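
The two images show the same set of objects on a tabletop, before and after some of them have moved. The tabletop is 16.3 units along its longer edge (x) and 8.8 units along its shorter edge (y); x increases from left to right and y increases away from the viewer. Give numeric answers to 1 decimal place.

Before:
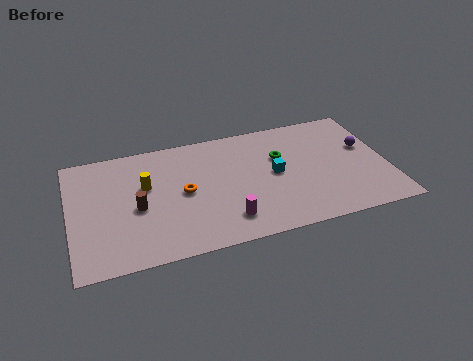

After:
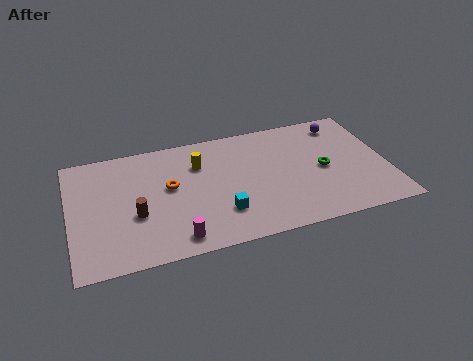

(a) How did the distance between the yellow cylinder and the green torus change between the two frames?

-0.4

Before: roughly 7.0 units apart; after: 6.6. That's 0.4 units closer together.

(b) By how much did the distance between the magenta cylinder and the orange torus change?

+0.5

Before: roughly 3.3 units apart; after: 3.8. That's 0.5 units further apart.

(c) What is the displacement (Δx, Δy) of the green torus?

(2.1, -1.5)

From the two frames, the green torus sits at roughly (10.9, 5.7) before and (13.0, 4.2) after.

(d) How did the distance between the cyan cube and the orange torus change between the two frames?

-1.1

Before: roughly 4.7 units apart; after: 3.6. That's 1.1 units closer together.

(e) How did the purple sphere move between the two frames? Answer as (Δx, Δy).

(-1.0, 2.1)

The purple sphere was at about (15.3, 5.3) and moved to about (14.3, 7.4).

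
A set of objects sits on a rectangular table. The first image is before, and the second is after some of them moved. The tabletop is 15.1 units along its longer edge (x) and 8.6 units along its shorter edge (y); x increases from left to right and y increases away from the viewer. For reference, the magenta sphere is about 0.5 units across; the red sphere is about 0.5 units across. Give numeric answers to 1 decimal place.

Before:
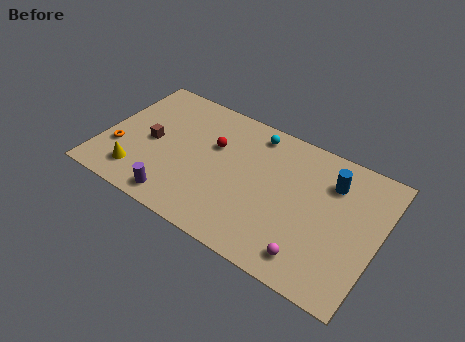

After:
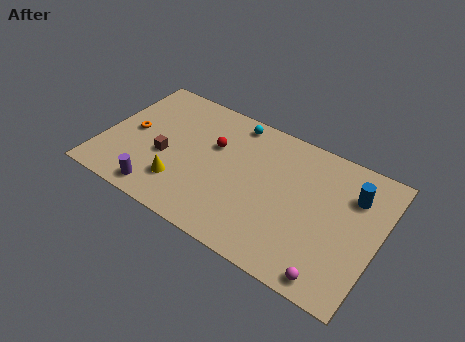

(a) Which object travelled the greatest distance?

the yellow cone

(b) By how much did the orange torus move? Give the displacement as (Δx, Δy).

(0.5, 1.5)

The orange torus started near (1.0, 2.8) and ended near (1.5, 4.3).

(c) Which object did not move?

the red sphere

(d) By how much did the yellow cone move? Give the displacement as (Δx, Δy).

(2.3, 0.5)

From the two frames, the yellow cone sits at roughly (2.3, 1.7) before and (4.6, 2.2) after.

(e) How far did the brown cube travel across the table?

1.1

The brown cube moved from about (2.6, 4.1) to (3.5, 3.5), a distance of √(0.9² + 0.6²) ≈ 1.1.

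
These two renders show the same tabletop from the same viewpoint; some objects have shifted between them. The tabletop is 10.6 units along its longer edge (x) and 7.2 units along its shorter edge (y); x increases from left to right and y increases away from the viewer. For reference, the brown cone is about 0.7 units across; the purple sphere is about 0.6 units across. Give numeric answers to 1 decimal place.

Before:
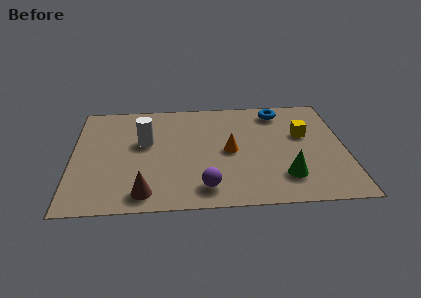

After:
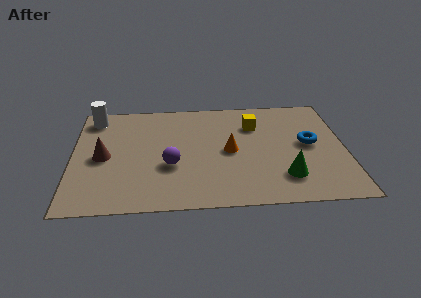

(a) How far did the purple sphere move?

2.0

The purple sphere was near (5.1, 1.2) before and (3.8, 2.7) after, so it travelled √(1.3² + 1.5²) ≈ 2.0 units.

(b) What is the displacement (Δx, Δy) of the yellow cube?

(-1.9, 0.8)

From the two frames, the yellow cube sits at roughly (9.0, 4.4) before and (7.1, 5.2) after.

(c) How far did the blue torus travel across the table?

2.5

From (8.1, 6.1) to (9.2, 3.8), the blue torus covered √(1.1² + 2.3²) ≈ 2.5 units.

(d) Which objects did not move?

the orange cone and the green cone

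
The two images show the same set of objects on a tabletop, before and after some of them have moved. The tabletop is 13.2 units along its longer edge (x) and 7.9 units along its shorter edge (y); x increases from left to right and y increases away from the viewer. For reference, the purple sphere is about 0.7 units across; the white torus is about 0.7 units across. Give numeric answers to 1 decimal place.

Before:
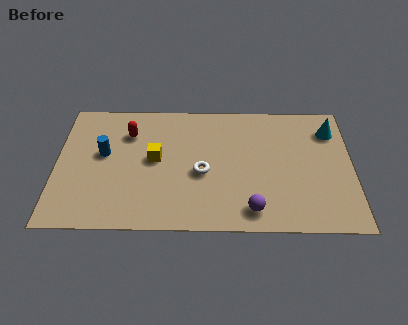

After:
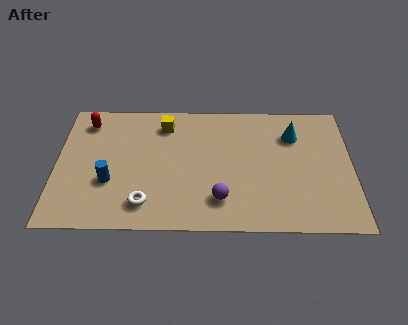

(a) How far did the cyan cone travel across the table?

1.7

The cyan cone was near (12.3, 6.1) before and (10.6, 5.8) after, so it travelled √(1.7² + 0.3²) ≈ 1.7 units.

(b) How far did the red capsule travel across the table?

2.0

From (3.2, 5.8) to (1.3, 6.5), the red capsule covered √(1.9² + 0.7²) ≈ 2.0 units.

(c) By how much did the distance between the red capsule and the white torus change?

+1.6

The distance was about 4.1 in the first image and 5.7 in the second, so they moved 1.6 units further apart.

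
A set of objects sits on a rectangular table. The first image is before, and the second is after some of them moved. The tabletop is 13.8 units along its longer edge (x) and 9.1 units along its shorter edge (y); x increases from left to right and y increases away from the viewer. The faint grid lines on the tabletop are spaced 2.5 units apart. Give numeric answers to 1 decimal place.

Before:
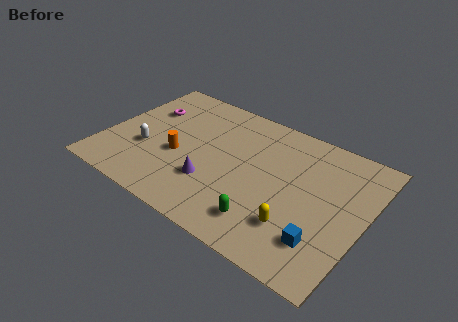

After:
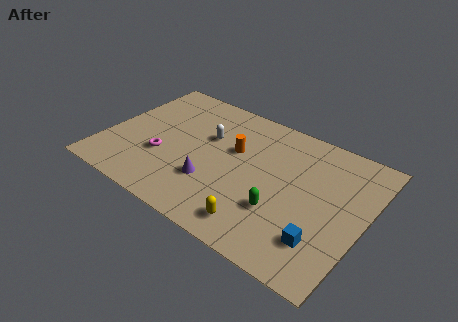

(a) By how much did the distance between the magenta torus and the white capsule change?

+0.3

Before: roughly 3.0 units apart; after: 3.3. That's 0.3 units further apart.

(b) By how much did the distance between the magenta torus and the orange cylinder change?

+0.8

They were about 3.4 units apart before and 4.2 after — 0.8 units further apart.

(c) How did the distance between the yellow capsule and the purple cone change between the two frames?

-1.5

The distance was about 4.6 in the first image and 3.1 in the second, so they moved 1.5 units closer together.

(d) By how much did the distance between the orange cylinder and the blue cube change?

-1.8

Before: roughly 8.1 units apart; after: 6.3. That's 1.8 units closer together.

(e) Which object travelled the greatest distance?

the white capsule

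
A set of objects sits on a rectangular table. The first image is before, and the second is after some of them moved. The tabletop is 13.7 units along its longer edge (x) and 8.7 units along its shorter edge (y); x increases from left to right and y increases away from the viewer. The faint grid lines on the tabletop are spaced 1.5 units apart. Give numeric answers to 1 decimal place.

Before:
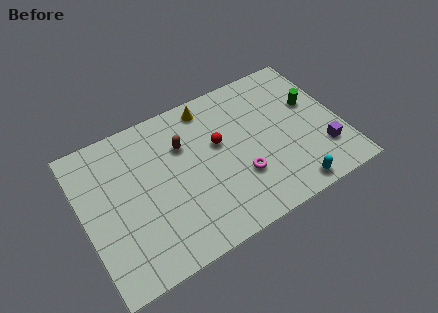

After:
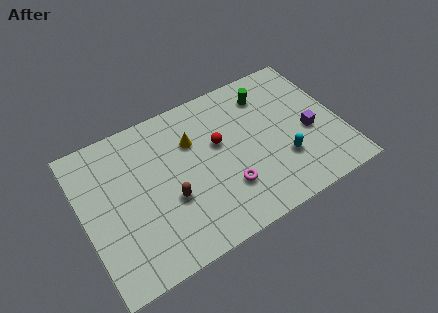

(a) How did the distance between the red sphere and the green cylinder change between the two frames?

-1.7

The distance was about 5.1 in the first image and 3.4 in the second, so they moved 1.7 units closer together.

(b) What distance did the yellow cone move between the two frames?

1.9

The yellow cone was near (7.1, 7.6) before and (6.0, 6.0) after, so it travelled √(1.1² + 1.6²) ≈ 1.9 units.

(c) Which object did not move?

the red sphere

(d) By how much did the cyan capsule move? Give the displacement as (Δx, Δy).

(-0.1, 1.8)

From the two frames, the cyan capsule sits at roughly (10.5, 0.9) before and (10.4, 2.7) after.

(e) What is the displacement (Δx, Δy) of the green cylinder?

(-2.2, 1.6)

The green cylinder was at about (12.4, 5.3) and moved to about (10.2, 6.9).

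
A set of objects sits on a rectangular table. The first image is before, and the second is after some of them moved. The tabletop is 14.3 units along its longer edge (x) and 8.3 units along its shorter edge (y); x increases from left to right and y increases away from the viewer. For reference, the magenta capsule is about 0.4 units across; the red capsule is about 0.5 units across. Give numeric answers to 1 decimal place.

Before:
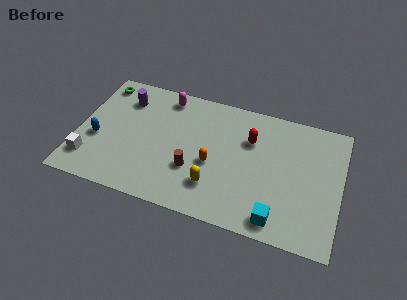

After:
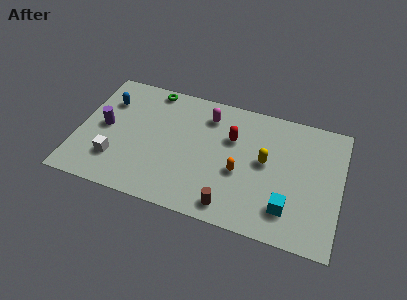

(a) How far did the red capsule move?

1.0

From (9.3, 5.7) to (8.3, 5.5), the red capsule covered √(1.0² + 0.2²) ≈ 1.0 units.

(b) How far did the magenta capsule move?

2.5

The magenta capsule was near (4.5, 7.2) before and (6.9, 6.6) after, so it travelled √(2.4² + 0.6²) ≈ 2.5 units.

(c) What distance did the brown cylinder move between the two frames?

2.8

The brown cylinder moved from about (6.4, 2.8) to (8.6, 1.1), a distance of √(2.2² + 1.7²) ≈ 2.8.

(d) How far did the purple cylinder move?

2.4

The purple cylinder was near (2.3, 6.4) before and (1.4, 4.2) after, so it travelled √(0.9² + 2.2²) ≈ 2.4 units.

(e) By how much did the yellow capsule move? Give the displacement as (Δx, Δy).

(2.6, 2.4)

From the two frames, the yellow capsule sits at roughly (7.6, 2.1) before and (10.2, 4.5) after.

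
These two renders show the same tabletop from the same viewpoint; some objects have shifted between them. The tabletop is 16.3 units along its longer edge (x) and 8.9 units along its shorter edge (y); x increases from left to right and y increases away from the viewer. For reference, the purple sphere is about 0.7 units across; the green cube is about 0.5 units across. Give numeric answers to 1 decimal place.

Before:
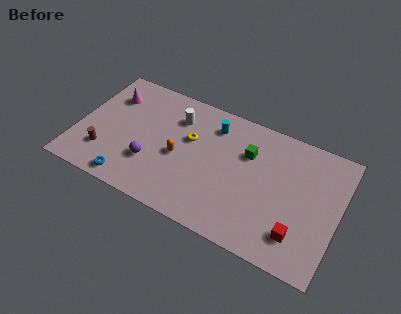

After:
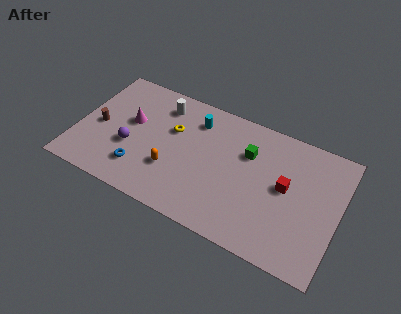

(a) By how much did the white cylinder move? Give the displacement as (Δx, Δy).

(-1.0, 0.5)

From the two frames, the white cylinder sits at roughly (5.9, 6.7) before and (4.9, 7.2) after.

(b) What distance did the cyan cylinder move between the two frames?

1.1

From (8.2, 7.1) to (7.1, 7.0), the cyan cylinder covered √(1.1² + 0.1²) ≈ 1.1 units.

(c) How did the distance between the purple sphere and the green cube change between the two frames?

+1.0

They were about 6.6 units apart before and 7.6 after — 1.0 units further apart.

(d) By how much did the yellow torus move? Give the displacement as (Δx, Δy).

(-1.1, 0.2)

From the two frames, the yellow torus sits at roughly (6.9, 5.5) before and (5.8, 5.7) after.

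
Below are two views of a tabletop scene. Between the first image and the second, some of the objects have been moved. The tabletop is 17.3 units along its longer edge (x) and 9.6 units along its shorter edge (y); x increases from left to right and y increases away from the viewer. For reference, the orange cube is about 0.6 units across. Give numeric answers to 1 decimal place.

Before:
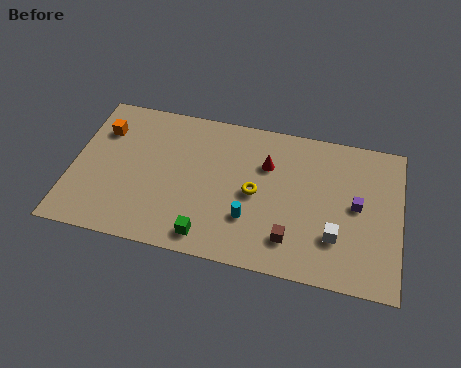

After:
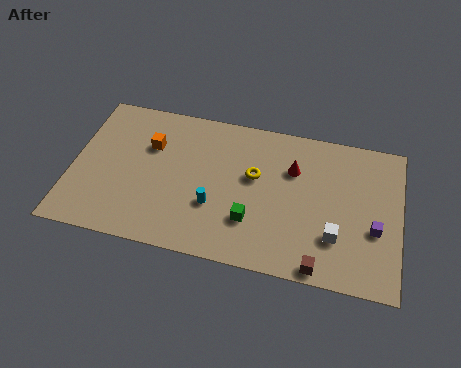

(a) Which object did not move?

the white cube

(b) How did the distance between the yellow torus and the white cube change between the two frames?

+0.6

Before: roughly 4.7 units apart; after: 5.3. That's 0.6 units further apart.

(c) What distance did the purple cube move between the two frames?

1.6

From (15.0, 5.0) to (16.0, 3.7), the purple cube covered √(1.0² + 1.3²) ≈ 1.6 units.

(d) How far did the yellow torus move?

1.1

From (9.7, 4.6) to (9.6, 5.7), the yellow torus covered √(0.1² + 1.1²) ≈ 1.1 units.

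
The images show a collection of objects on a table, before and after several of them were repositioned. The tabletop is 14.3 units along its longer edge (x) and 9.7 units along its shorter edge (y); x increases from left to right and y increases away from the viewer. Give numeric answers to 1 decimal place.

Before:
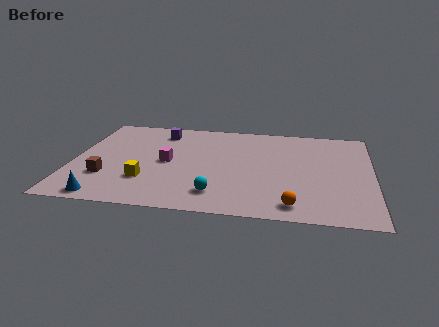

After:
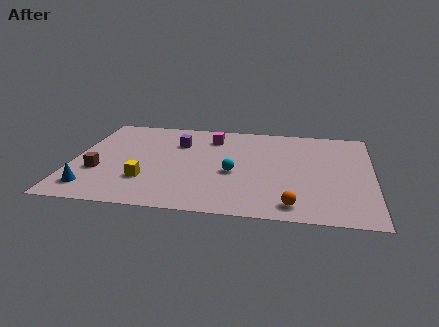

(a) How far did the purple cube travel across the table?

1.4

The purple cube moved from about (4.0, 8.0) to (4.9, 6.9), a distance of √(0.9² + 1.1²) ≈ 1.4.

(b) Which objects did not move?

the yellow cube and the orange sphere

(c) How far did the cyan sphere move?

2.3

The cyan sphere was near (7.0, 1.9) before and (7.7, 4.1) after, so it travelled √(0.7² + 2.2²) ≈ 2.3 units.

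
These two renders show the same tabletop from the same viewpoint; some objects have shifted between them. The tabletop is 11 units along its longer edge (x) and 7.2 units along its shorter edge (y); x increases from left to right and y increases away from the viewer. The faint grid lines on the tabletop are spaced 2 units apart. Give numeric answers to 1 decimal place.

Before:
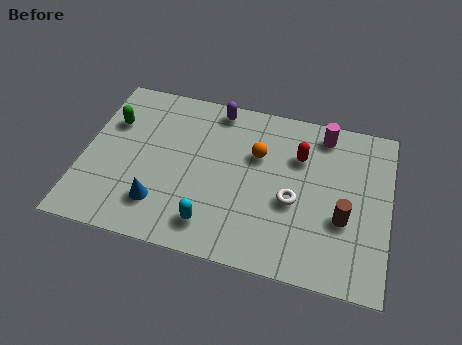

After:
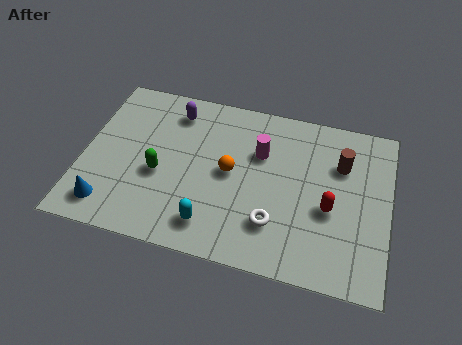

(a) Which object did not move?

the cyan capsule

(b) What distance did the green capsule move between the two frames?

2.7

The green capsule moved from about (0.9, 4.9) to (2.8, 3.0), a distance of √(1.9² + 1.9²) ≈ 2.7.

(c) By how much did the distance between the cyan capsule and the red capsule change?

-0.3

Before: roughly 4.7 units apart; after: 4.4. That's 0.3 units closer together.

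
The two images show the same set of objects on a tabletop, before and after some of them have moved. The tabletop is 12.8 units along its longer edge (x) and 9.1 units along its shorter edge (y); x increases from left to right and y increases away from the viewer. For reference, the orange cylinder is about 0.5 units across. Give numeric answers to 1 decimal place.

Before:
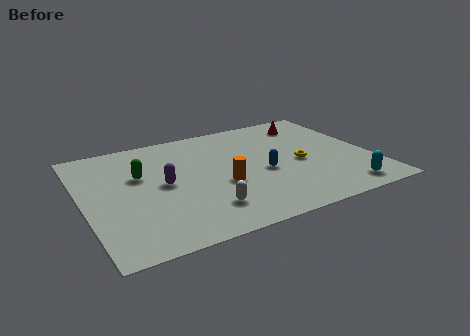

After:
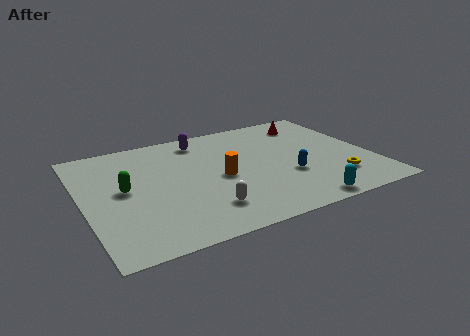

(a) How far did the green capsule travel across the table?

1.2

From (2.6, 5.7) to (1.8, 4.8), the green capsule covered √(0.8² + 0.9²) ≈ 1.2 units.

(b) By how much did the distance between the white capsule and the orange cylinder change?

+0.5

Before: roughly 1.9 units apart; after: 2.4. That's 0.5 units further apart.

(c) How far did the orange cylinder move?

0.6

The orange cylinder was near (6.0, 3.6) before and (6.0, 4.2) after, so it travelled √(0.0² + 0.6²) ≈ 0.6 units.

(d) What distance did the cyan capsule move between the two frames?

2.0

The cyan capsule was near (11.1, 1.2) before and (9.1, 0.8) after, so it travelled √(2.0² + 0.4²) ≈ 2.0 units.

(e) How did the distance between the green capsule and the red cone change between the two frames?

+1.0

Before: roughly 8.2 units apart; after: 9.2. That's 1.0 units further apart.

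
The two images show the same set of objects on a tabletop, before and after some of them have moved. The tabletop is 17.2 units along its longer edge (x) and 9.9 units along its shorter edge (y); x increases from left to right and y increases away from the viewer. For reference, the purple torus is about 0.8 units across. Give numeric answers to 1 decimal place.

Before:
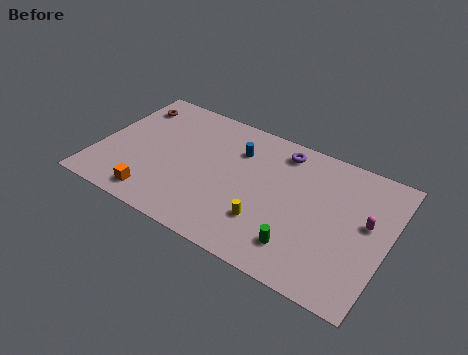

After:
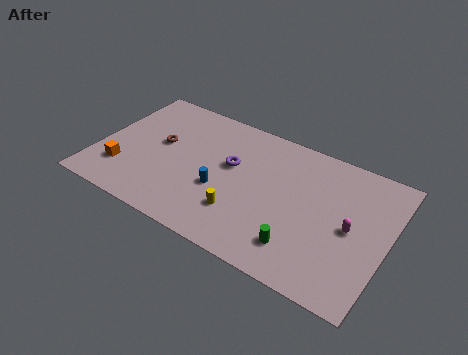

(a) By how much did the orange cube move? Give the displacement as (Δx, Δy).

(-2.2, 1.2)

From the two frames, the orange cube sits at roughly (3.9, 1.4) before and (1.7, 2.6) after.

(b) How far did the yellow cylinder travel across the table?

1.5

The yellow cylinder moved from about (10.4, 2.8) to (8.9, 2.7), a distance of √(1.5² + 0.1²) ≈ 1.5.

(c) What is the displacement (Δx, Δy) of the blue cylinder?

(-0.5, -3.4)

The blue cylinder started near (8.0, 7.2) and ended near (7.5, 3.8).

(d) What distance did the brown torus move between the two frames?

3.2

The brown torus moved from about (1.3, 7.9) to (3.5, 5.6), a distance of √(2.2² + 2.3²) ≈ 3.2.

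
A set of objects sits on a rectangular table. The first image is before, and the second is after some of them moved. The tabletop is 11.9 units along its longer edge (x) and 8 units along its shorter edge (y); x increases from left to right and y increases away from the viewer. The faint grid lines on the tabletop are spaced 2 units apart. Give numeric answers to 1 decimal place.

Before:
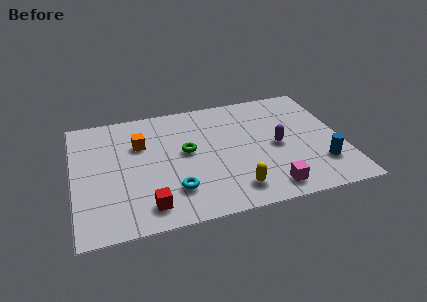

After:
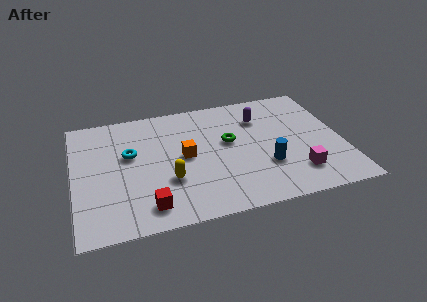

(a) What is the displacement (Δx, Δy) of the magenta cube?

(1.3, 0.7)

The magenta cube started near (8.4, 1.1) and ended near (9.7, 1.8).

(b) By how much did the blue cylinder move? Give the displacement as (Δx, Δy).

(-2.4, 0.5)

From the two frames, the blue cylinder sits at roughly (10.8, 2.1) before and (8.4, 2.6) after.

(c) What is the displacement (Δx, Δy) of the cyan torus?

(-1.8, 2.8)

The cyan torus was at about (4.3, 2.0) and moved to about (2.5, 4.8).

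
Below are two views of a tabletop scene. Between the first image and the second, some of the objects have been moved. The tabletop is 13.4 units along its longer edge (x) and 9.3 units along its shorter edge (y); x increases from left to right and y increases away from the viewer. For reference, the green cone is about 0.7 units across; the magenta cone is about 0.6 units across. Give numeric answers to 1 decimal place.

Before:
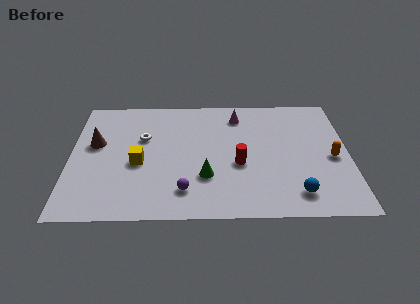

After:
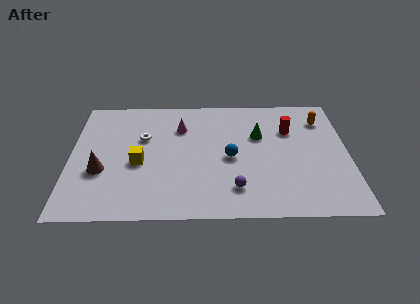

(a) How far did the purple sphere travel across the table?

2.4

The purple sphere was near (5.5, 1.9) before and (7.9, 2.0) after, so it travelled √(2.4² + 0.1²) ≈ 2.4 units.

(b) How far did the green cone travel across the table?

4.0

The green cone moved from about (6.5, 2.9) to (9.1, 6.0), a distance of √(2.6² + 3.1²) ≈ 4.0.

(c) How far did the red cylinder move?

3.6

From (8.1, 3.8) to (10.6, 6.4), the red cylinder covered √(2.5² + 2.6²) ≈ 3.6 units.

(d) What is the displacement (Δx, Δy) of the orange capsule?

(-0.4, 3.0)

From the two frames, the orange capsule sits at roughly (12.6, 4.2) before and (12.2, 7.2) after.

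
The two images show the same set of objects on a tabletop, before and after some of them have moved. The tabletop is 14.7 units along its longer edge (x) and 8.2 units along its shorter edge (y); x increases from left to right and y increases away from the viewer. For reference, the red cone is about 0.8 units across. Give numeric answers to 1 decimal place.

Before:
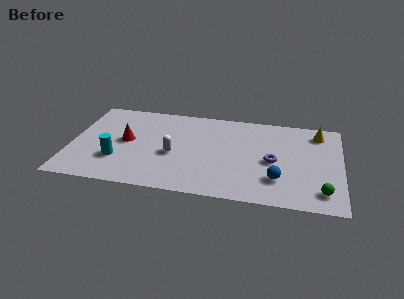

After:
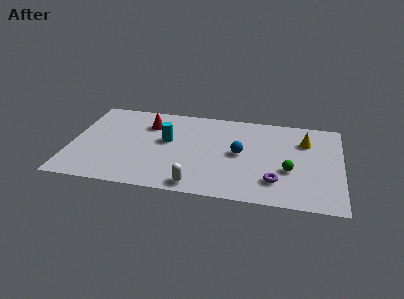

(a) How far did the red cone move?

2.1

From (3.0, 4.3) to (4.1, 6.1), the red cone covered √(1.1² + 1.8²) ≈ 2.1 units.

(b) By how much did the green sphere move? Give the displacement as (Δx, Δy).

(-1.8, 1.6)

The green sphere started near (13.7, 1.5) and ended near (11.9, 3.1).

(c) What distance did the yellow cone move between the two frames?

1.1

The yellow cone moved from about (13.4, 6.8) to (12.7, 5.9), a distance of √(0.7² + 0.9²) ≈ 1.1.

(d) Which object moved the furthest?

the cyan cylinder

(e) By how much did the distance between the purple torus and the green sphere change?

-2.2

Before: roughly 3.5 units apart; after: 1.3. That's 2.2 units closer together.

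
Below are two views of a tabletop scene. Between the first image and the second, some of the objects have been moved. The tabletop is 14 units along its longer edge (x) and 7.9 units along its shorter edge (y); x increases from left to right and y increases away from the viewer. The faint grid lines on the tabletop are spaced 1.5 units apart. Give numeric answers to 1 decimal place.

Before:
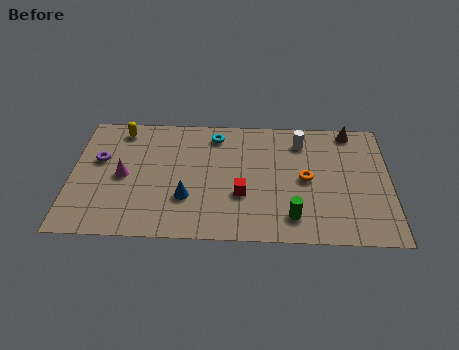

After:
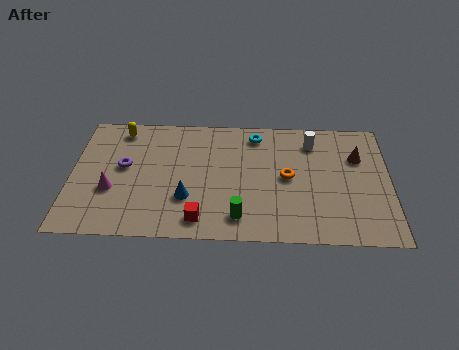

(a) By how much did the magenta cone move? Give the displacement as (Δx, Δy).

(-0.5, -0.9)

From the two frames, the magenta cone sits at roughly (2.3, 3.8) before and (1.8, 2.9) after.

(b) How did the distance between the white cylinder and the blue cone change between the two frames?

+0.4

Before: roughly 6.3 units apart; after: 6.7. That's 0.4 units further apart.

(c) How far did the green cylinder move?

2.3

The green cylinder moved from about (9.7, 1.5) to (7.4, 1.4), a distance of √(2.3² + 0.1²) ≈ 2.3.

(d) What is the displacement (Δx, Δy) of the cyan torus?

(1.8, 0.1)

From the two frames, the cyan torus sits at roughly (6.3, 6.6) before and (8.1, 6.7) after.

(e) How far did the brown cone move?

1.7

The brown cone was near (12.3, 7.1) before and (12.6, 5.4) after, so it travelled √(0.3² + 1.7²) ≈ 1.7 units.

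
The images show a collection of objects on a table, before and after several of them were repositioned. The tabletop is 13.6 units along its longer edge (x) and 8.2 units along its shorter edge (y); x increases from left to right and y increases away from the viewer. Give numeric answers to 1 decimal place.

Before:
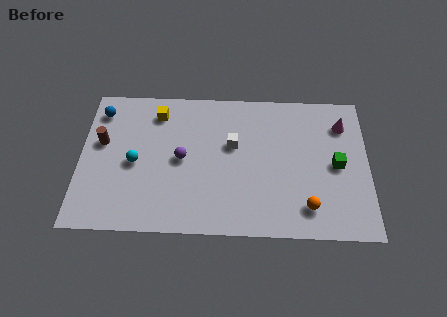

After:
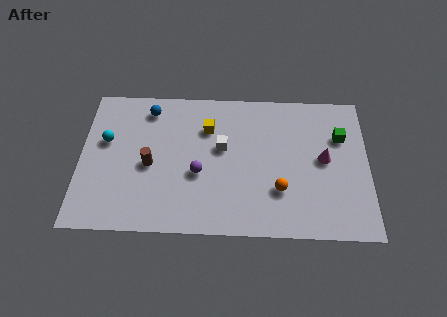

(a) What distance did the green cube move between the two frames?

1.6

From (12.1, 4.0) to (12.3, 5.6), the green cube covered √(0.2² + 1.6²) ≈ 1.6 units.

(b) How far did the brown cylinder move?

2.6

From (1.0, 4.9) to (3.3, 3.7), the brown cylinder covered √(2.3² + 1.2²) ≈ 2.6 units.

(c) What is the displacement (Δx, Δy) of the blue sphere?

(2.3, 0.2)

The blue sphere started near (0.9, 6.7) and ended near (3.2, 6.9).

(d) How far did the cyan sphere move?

1.8

From (2.6, 3.8) to (1.2, 5.0), the cyan sphere covered √(1.4² + 1.2²) ≈ 1.8 units.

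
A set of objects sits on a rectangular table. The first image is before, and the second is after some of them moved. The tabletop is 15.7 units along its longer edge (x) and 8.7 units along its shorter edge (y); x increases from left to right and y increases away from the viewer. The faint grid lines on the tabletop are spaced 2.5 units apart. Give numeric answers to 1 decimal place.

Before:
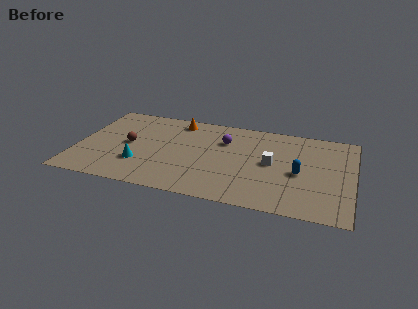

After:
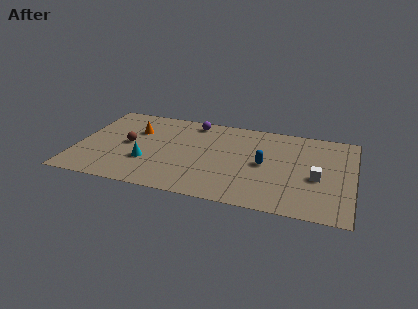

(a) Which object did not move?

the brown sphere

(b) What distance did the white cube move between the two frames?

2.7

The white cube moved from about (11.1, 4.5) to (13.7, 3.7), a distance of √(2.6² + 0.8²) ≈ 2.7.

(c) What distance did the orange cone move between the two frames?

2.8

From (5.5, 7.5) to (3.2, 5.9), the orange cone covered √(2.3² + 1.6²) ≈ 2.8 units.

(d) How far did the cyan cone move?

0.5

The cyan cone was near (3.7, 2.6) before and (4.1, 2.9) after, so it travelled √(0.4² + 0.3²) ≈ 0.5 units.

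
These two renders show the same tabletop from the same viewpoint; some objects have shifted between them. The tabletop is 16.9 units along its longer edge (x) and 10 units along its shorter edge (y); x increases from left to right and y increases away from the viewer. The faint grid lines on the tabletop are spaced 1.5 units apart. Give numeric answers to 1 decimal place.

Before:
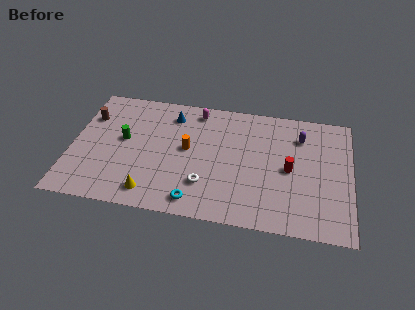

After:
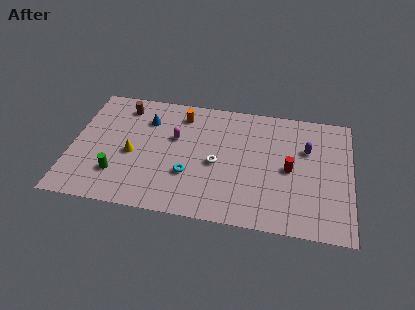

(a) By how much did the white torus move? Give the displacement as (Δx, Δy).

(0.6, 1.8)

The white torus started near (8.2, 2.7) and ended near (8.8, 4.5).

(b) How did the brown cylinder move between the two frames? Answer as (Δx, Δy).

(2.0, 1.2)

The brown cylinder started near (0.9, 7.1) and ended near (2.9, 8.3).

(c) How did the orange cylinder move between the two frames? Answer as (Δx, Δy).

(-0.5, 2.8)

The orange cylinder was at about (7.0, 5.4) and moved to about (6.5, 8.2).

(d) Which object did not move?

the red cylinder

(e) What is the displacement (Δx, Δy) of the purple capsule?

(0.4, -1.0)

The purple capsule was at about (13.8, 7.6) and moved to about (14.2, 6.6).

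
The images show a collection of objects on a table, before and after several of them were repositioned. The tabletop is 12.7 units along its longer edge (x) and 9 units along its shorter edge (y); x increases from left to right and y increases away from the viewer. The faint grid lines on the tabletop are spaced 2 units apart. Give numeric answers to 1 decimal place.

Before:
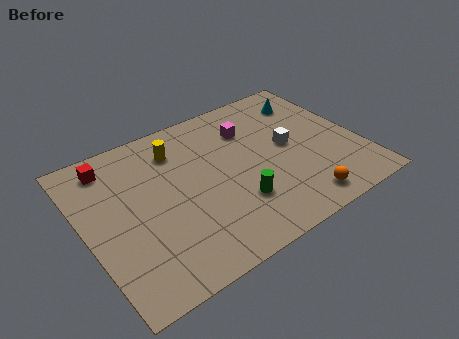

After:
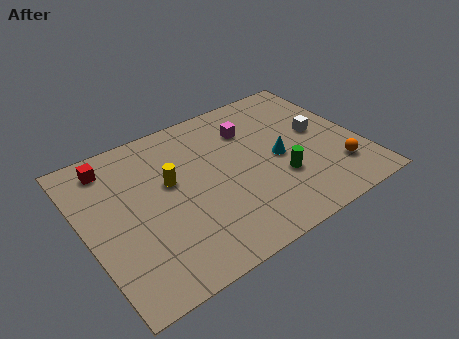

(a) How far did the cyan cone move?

3.6

The cyan cone moved from about (11.0, 7.1) to (8.9, 4.2), a distance of √(2.1² + 2.9²) ≈ 3.6.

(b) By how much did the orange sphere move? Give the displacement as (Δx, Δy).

(2.0, 1.0)

The orange sphere started near (9.3, 1.2) and ended near (11.3, 2.2).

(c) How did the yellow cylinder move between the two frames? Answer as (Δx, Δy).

(-0.6, -1.7)

The yellow cylinder was at about (4.6, 7.0) and moved to about (4.0, 5.3).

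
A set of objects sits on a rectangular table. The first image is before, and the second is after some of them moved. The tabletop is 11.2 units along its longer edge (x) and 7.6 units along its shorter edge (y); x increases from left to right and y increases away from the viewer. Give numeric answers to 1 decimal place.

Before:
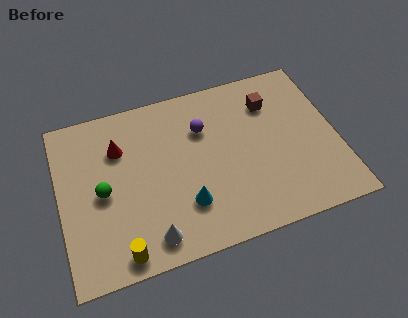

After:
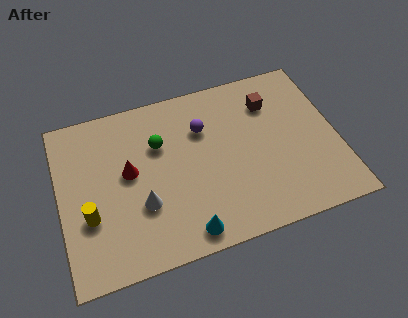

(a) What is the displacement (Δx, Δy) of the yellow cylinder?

(-1.1, 1.9)

The yellow cylinder was at about (2.2, 0.8) and moved to about (1.1, 2.7).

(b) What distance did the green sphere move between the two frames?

2.8

From (1.7, 3.6) to (4.1, 5.1), the green sphere covered √(2.4² + 1.5²) ≈ 2.8 units.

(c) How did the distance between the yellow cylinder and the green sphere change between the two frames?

+1.0

Before: roughly 2.8 units apart; after: 3.8. That's 1.0 units further apart.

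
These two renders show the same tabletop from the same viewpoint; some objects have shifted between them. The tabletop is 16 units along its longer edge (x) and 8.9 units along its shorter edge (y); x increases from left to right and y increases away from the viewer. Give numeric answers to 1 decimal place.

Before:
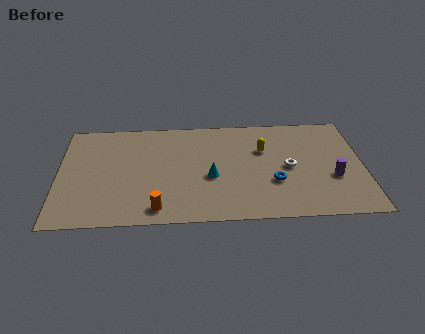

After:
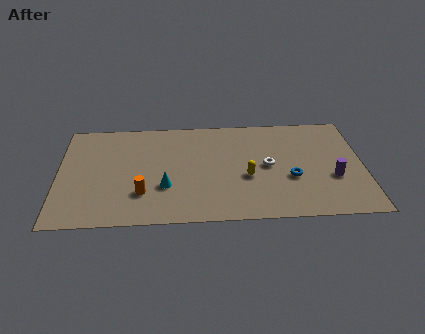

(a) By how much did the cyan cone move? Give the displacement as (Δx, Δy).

(-2.4, -0.7)

The cyan cone started near (8.0, 3.7) and ended near (5.6, 3.0).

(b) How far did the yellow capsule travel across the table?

2.5

From (10.8, 5.9) to (9.9, 3.6), the yellow capsule covered √(0.9² + 2.3²) ≈ 2.5 units.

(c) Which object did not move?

the purple cylinder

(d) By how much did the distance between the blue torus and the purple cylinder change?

-0.9

Before: roughly 3.1 units apart; after: 2.2. That's 0.9 units closer together.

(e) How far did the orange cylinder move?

1.5

From (5.2, 1.2) to (4.4, 2.5), the orange cylinder covered √(0.8² + 1.3²) ≈ 1.5 units.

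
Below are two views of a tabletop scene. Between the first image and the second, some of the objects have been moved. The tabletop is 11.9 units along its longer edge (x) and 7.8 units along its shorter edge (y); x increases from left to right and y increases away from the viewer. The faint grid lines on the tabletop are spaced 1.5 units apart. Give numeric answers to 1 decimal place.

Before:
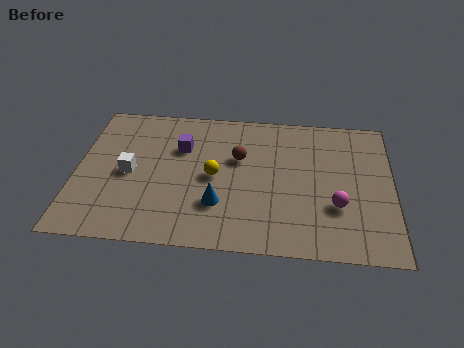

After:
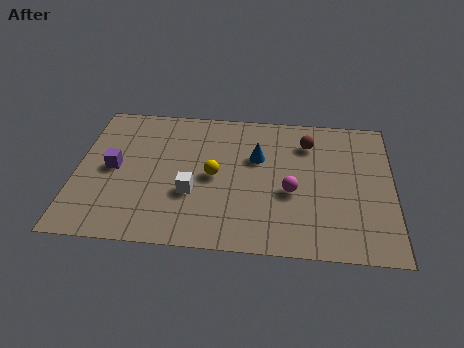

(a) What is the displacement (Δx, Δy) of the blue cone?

(1.4, 2.7)

From the two frames, the blue cone sits at roughly (5.4, 2.3) before and (6.8, 5.0) after.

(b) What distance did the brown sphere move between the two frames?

2.8

The brown sphere was near (6.1, 4.9) before and (8.7, 6.0) after, so it travelled √(2.6² + 1.1²) ≈ 2.8 units.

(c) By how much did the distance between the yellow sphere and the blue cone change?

+0.5

Before: roughly 1.5 units apart; after: 2.0. That's 0.5 units further apart.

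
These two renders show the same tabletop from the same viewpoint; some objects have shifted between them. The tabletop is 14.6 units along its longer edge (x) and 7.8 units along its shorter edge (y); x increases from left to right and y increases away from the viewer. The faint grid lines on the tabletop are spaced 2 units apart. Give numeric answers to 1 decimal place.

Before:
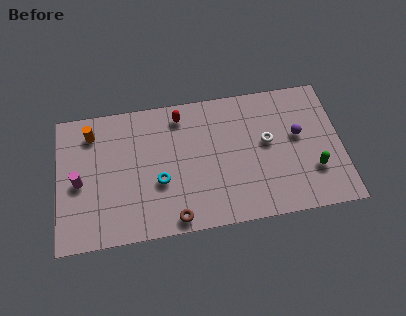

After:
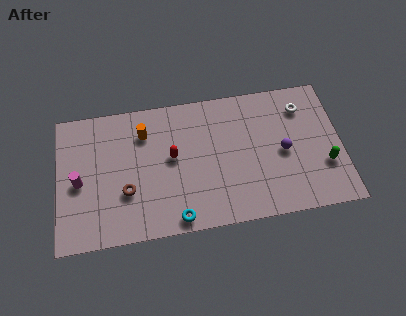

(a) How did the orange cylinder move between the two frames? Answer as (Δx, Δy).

(2.7, -0.4)

From the two frames, the orange cylinder sits at roughly (1.8, 6.3) before and (4.5, 5.9) after.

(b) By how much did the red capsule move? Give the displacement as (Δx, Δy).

(-0.5, -2.3)

From the two frames, the red capsule sits at roughly (6.4, 6.6) before and (5.9, 4.3) after.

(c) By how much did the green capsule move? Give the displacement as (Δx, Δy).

(0.6, 0.2)

The green capsule was at about (13.1, 2.4) and moved to about (13.7, 2.6).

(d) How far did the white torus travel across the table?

2.5

From (10.8, 4.4) to (12.7, 6.1), the white torus covered √(1.9² + 1.7²) ≈ 2.5 units.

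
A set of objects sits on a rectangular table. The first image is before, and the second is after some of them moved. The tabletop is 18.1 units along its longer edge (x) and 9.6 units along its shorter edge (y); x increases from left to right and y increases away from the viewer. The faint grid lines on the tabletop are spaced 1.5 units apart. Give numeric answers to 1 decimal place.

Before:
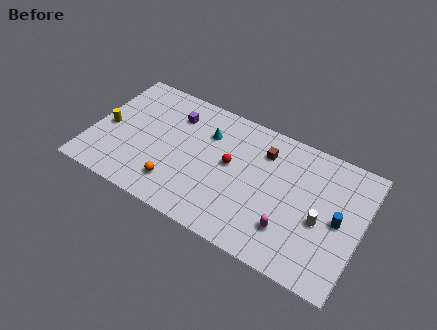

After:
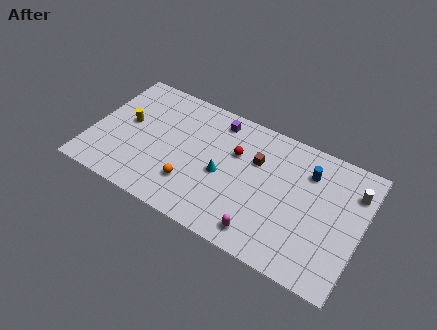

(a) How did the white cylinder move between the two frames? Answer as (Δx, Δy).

(1.8, 3.1)

From the two frames, the white cylinder sits at roughly (15.5, 4.1) before and (17.3, 7.2) after.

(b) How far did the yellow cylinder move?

1.5

The yellow cylinder moved from about (1.0, 4.4) to (2.2, 5.3), a distance of √(1.2² + 0.9²) ≈ 1.5.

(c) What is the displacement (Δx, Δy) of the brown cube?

(-0.4, -0.9)

The brown cube was at about (11.3, 7.3) and moved to about (10.9, 6.4).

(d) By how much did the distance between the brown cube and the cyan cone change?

-0.9

The distance was about 3.8 in the first image and 2.9 in the second, so they moved 0.9 units closer together.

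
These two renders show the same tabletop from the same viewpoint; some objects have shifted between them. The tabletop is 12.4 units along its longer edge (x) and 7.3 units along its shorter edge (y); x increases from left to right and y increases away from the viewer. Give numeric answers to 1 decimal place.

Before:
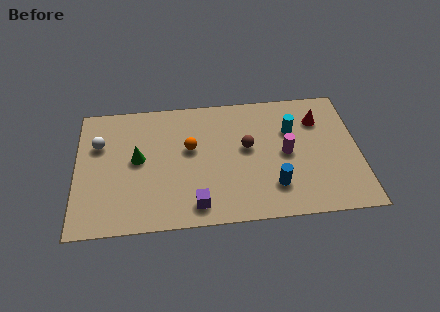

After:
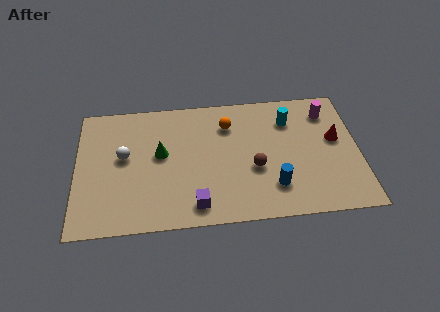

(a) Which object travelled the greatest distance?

the magenta cylinder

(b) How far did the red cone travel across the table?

1.4

The red cone was near (10.7, 5.4) before and (11.4, 4.2) after, so it travelled √(0.7² + 1.2²) ≈ 1.4 units.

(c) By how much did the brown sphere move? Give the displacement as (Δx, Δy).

(0.3, -1.2)

The brown sphere was at about (7.5, 4.1) and moved to about (7.8, 2.9).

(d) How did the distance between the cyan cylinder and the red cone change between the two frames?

+1.1

The distance was about 1.3 in the first image and 2.4 in the second, so they moved 1.1 units further apart.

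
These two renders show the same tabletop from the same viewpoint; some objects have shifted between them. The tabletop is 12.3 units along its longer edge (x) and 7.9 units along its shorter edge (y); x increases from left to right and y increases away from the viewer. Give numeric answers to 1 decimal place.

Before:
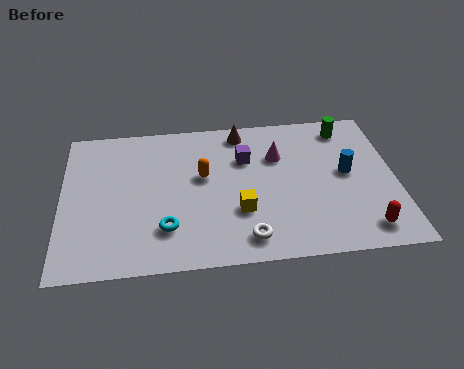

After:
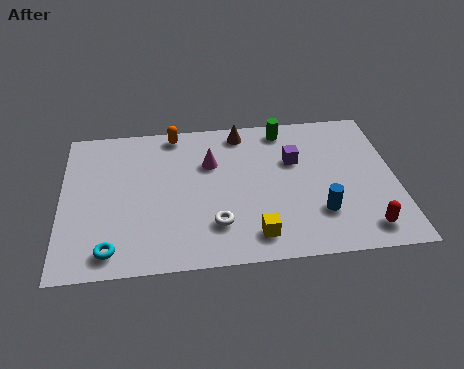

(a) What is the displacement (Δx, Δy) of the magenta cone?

(-2.5, -0.1)

The magenta cone was at about (8.0, 5.4) and moved to about (5.5, 5.3).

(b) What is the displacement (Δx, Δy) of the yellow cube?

(0.5, -1.3)

The yellow cube started near (6.5, 2.6) and ended near (7.0, 1.3).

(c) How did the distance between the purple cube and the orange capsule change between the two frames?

+3.0

The distance was about 1.8 in the first image and 4.8 in the second, so they moved 3.0 units further apart.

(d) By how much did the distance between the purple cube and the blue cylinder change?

-0.9

They were about 3.9 units apart before and 3.0 after — 0.9 units closer together.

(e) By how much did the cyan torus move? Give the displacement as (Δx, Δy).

(-2.0, -0.9)

The cyan torus started near (3.8, 2.0) and ended near (1.8, 1.1).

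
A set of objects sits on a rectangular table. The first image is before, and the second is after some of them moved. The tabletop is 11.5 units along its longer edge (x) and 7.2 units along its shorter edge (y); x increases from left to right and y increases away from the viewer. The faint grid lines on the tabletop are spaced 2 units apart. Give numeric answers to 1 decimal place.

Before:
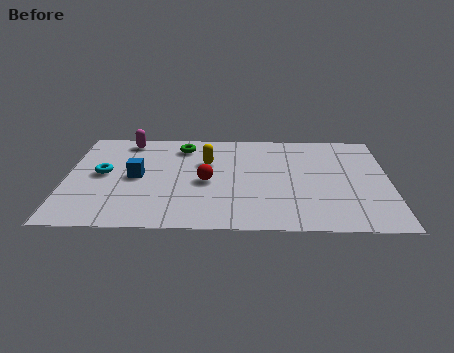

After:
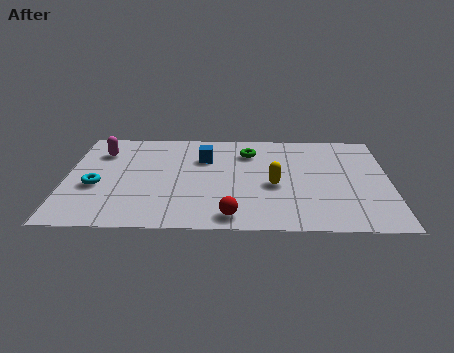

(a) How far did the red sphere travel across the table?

2.6

The red sphere moved from about (5.0, 3.3) to (5.9, 0.9), a distance of √(0.9² + 2.4²) ≈ 2.6.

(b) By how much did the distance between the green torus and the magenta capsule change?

+3.3

Before: roughly 2.0 units apart; after: 5.3. That's 3.3 units further apart.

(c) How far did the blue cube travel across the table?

2.8

The blue cube was near (2.5, 3.6) before and (4.9, 5.0) after, so it travelled √(2.4² + 1.4²) ≈ 2.8 units.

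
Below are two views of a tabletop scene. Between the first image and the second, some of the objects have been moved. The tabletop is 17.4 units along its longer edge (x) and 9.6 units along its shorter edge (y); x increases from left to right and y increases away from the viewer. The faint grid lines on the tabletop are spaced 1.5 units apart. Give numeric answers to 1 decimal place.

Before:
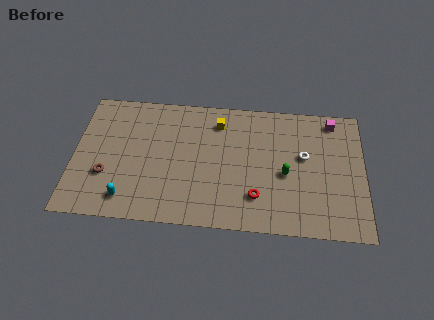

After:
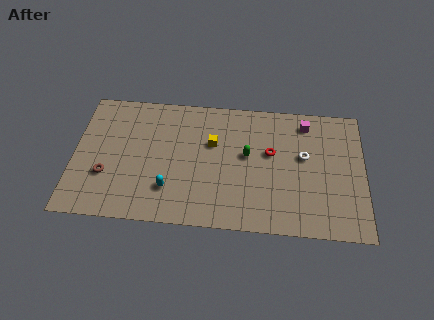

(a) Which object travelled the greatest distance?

the red torus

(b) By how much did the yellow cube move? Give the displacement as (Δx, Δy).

(-0.3, -1.6)

The yellow cube was at about (8.6, 7.7) and moved to about (8.3, 6.1).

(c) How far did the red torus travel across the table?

3.4

From (11.0, 2.4) to (11.8, 5.7), the red torus covered √(0.8² + 3.3²) ≈ 3.4 units.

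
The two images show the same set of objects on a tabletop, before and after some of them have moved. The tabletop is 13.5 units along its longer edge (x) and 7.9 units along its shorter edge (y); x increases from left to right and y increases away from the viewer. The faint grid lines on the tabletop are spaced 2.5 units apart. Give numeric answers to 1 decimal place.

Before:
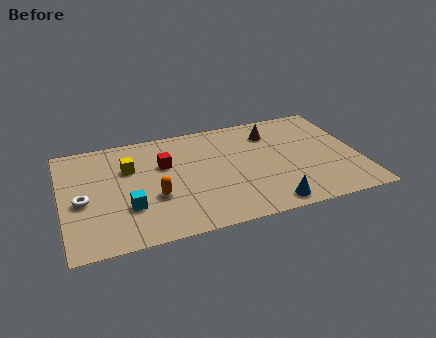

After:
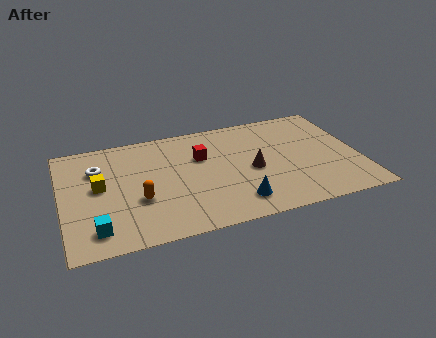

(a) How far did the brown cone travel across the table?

2.7

The brown cone moved from about (9.7, 6.1) to (8.6, 3.6), a distance of √(1.1² + 2.5²) ≈ 2.7.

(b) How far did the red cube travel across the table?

1.7

From (4.7, 5.1) to (6.4, 5.2), the red cube covered √(1.7² + 0.1²) ≈ 1.7 units.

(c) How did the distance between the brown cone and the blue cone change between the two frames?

-2.9

Before: roughly 5.2 units apart; after: 2.3. That's 2.9 units closer together.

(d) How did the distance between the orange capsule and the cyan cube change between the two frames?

+1.2

The distance was about 1.3 in the first image and 2.5 in the second, so they moved 1.2 units further apart.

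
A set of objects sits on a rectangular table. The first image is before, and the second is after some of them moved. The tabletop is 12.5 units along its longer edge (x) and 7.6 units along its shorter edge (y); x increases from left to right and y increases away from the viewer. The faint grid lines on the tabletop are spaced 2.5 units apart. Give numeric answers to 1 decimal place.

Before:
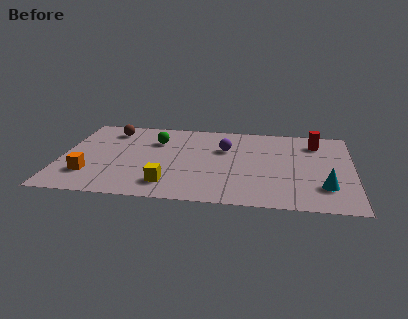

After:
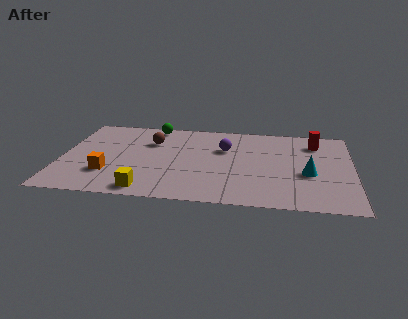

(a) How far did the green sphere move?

1.4

The green sphere was near (4.0, 5.4) before and (3.8, 6.8) after, so it travelled √(0.2² + 1.4²) ≈ 1.4 units.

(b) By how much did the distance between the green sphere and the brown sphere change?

-0.7

They were about 2.2 units apart before and 1.5 after — 0.7 units closer together.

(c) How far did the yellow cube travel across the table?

1.1

From (4.7, 1.5) to (3.8, 0.9), the yellow cube covered √(0.9² + 0.6²) ≈ 1.1 units.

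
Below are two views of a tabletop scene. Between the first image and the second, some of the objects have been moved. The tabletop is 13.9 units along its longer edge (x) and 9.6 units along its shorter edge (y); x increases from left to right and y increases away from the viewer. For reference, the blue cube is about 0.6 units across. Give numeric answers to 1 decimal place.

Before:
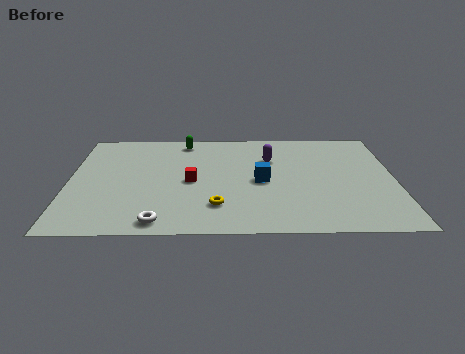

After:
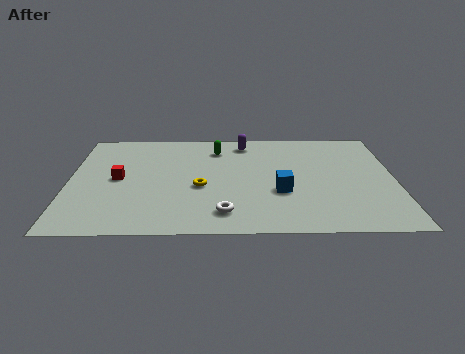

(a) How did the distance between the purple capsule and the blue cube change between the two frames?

+2.8

They were about 2.1 units apart before and 4.9 after — 2.8 units further apart.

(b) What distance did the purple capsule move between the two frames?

1.9

The purple capsule moved from about (8.6, 6.6) to (7.5, 8.2), a distance of √(1.1² + 1.6²) ≈ 1.9.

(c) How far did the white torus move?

2.8

From (3.9, 1.0) to (6.6, 1.7), the white torus covered √(2.7² + 0.7²) ≈ 2.8 units.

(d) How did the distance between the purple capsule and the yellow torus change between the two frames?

-0.3

The distance was about 4.9 in the first image and 4.6 in the second, so they moved 0.3 units closer together.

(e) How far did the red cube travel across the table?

3.1

The red cube was near (5.2, 4.5) before and (2.1, 4.8) after, so it travelled √(3.1² + 0.3²) ≈ 3.1 units.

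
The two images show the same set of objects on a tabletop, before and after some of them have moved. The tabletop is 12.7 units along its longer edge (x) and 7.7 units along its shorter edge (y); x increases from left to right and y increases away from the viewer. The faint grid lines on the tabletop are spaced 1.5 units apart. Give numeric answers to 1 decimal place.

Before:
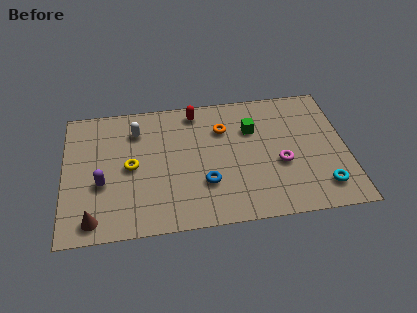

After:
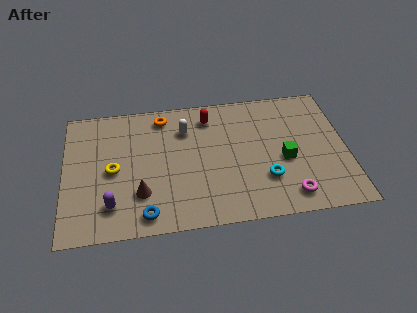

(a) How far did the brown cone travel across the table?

2.4

The brown cone was near (1.3, 1.0) before and (3.4, 2.2) after, so it travelled √(2.1² + 1.2²) ≈ 2.4 units.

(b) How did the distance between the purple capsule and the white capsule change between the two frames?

+1.9

The distance was about 3.3 in the first image and 5.2 in the second, so they moved 1.9 units further apart.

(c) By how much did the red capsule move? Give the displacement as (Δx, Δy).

(0.6, -0.4)

The red capsule started near (6.0, 6.7) and ended near (6.6, 6.3).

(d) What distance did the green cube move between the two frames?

2.4

The green cube was near (8.5, 5.3) before and (9.9, 3.3) after, so it travelled √(1.4² + 2.0²) ≈ 2.4 units.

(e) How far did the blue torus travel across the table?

3.0

The blue torus was near (6.3, 2.4) before and (3.6, 1.0) after, so it travelled √(2.7² + 1.4²) ≈ 3.0 units.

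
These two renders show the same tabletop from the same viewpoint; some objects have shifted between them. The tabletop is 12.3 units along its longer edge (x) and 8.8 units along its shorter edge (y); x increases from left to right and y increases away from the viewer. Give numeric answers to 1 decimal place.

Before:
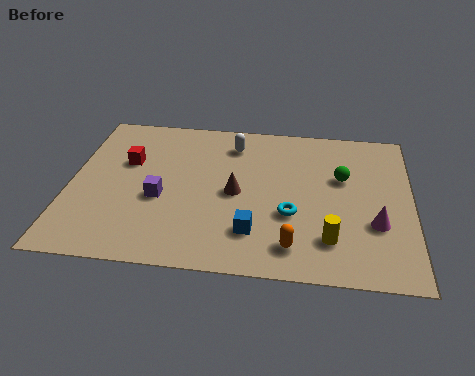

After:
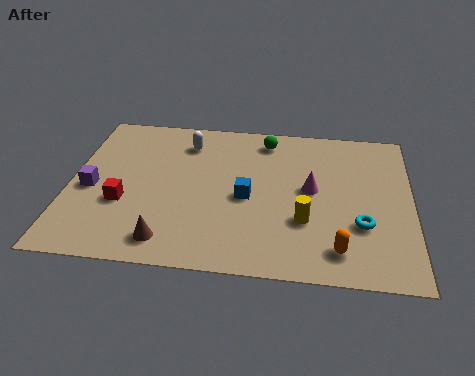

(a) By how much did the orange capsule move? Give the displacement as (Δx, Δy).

(1.6, 0.0)

The orange capsule started near (8.1, 1.5) and ended near (9.7, 1.5).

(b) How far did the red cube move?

2.4

The red cube moved from about (2.0, 5.6) to (2.0, 3.2), a distance of √(0.0² + 2.4²) ≈ 2.4.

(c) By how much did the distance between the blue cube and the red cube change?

-1.4

They were about 5.9 units apart before and 4.5 after — 1.4 units closer together.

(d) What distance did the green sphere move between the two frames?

3.4

From (9.8, 5.5) to (7.0, 7.5), the green sphere covered √(2.8² + 2.0²) ≈ 3.4 units.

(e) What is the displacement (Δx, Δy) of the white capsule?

(-1.7, -0.1)

From the two frames, the white capsule sits at roughly (5.8, 7.1) before and (4.1, 7.0) after.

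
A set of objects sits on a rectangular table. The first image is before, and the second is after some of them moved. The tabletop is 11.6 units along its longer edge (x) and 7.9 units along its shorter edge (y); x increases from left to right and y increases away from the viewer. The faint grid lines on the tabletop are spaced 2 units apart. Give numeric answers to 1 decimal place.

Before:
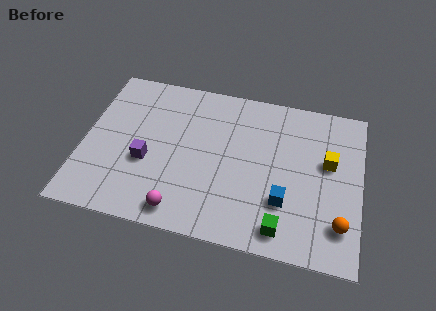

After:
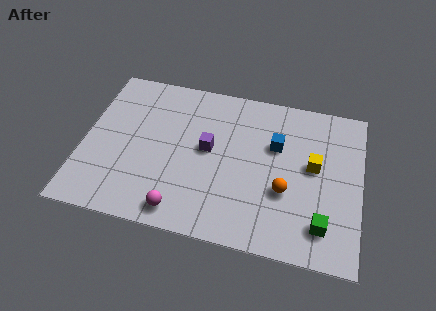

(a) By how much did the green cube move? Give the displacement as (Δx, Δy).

(1.6, 0.5)

From the two frames, the green cube sits at roughly (8.5, 1.1) before and (10.1, 1.6) after.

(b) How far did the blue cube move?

2.7

From (8.5, 2.4) to (8.0, 5.1), the blue cube covered √(0.5² + 2.7²) ≈ 2.7 units.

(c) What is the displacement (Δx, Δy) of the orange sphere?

(-2.3, 1.1)

The orange sphere started near (10.8, 1.8) and ended near (8.5, 2.9).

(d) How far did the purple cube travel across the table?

2.8

The purple cube was near (2.7, 3.1) before and (5.2, 4.3) after, so it travelled √(2.5² + 1.2²) ≈ 2.8 units.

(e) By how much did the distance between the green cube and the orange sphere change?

-0.3

They were about 2.4 units apart before and 2.1 after — 0.3 units closer together.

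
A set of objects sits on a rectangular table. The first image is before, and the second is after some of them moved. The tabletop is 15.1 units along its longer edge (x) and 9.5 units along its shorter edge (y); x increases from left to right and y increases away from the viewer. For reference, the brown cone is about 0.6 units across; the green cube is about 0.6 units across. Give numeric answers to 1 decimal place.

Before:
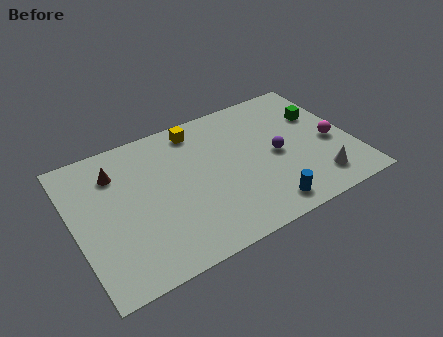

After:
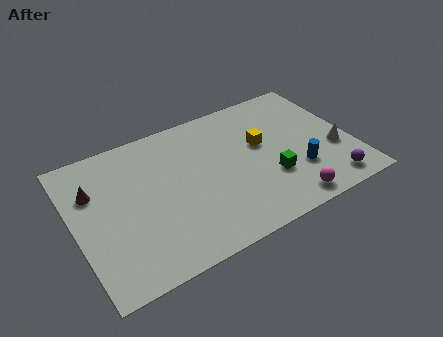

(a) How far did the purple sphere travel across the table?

4.0

The purple sphere moved from about (11.0, 4.5) to (13.4, 1.3), a distance of √(2.4² + 3.2²) ≈ 4.0.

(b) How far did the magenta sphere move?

4.2

The magenta sphere moved from about (14.0, 4.1) to (11.0, 1.1), a distance of √(3.0² + 3.0²) ≈ 4.2.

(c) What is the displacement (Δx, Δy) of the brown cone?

(-1.3, -0.7)

The brown cone was at about (2.5, 7.2) and moved to about (1.2, 6.5).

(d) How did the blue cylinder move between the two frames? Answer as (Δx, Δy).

(2.1, 1.6)

The blue cylinder was at about (9.8, 1.3) and moved to about (11.9, 2.9).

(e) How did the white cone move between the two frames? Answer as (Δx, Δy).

(1.3, 1.7)

The white cone was at about (12.8, 1.8) and moved to about (14.1, 3.5).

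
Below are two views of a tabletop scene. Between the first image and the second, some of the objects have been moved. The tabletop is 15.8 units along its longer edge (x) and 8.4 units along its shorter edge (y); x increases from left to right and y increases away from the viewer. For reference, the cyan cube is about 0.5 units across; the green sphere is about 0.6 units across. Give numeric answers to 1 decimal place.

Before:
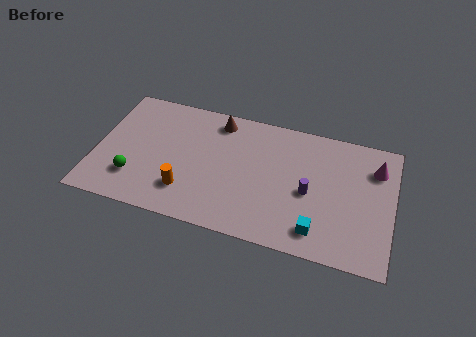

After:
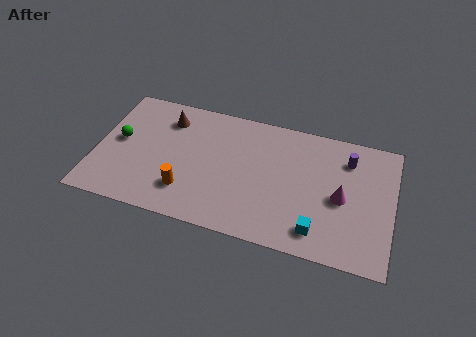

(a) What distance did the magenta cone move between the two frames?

2.9

From (14.8, 6.3) to (13.1, 3.9), the magenta cone covered √(1.7² + 2.4²) ≈ 2.9 units.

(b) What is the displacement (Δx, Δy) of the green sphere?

(-1.0, 2.3)

The green sphere started near (2.2, 2.2) and ended near (1.2, 4.5).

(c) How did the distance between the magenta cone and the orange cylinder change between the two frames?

-2.4

The distance was about 10.7 in the first image and 8.3 in the second, so they moved 2.4 units closer together.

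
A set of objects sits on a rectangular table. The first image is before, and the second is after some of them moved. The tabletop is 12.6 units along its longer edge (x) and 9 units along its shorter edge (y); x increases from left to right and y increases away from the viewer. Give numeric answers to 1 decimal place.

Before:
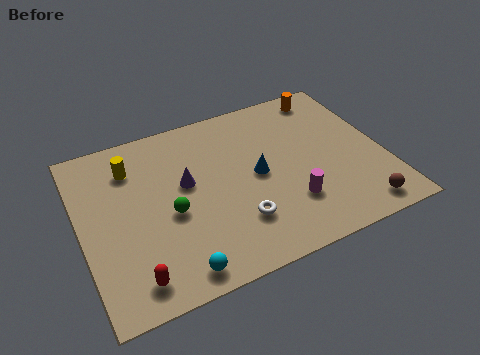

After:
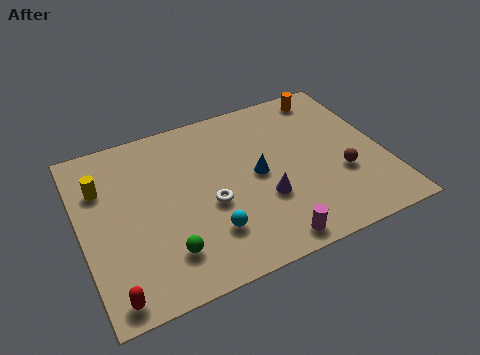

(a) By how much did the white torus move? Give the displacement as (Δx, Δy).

(-1.0, 1.3)

From the two frames, the white torus sits at roughly (6.2, 2.4) before and (5.2, 3.7) after.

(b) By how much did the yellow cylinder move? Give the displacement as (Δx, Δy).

(-1.3, -0.6)

From the two frames, the yellow cylinder sits at roughly (2.3, 6.9) before and (1.0, 6.3) after.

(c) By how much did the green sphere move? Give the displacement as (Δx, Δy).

(-0.4, -1.9)

The green sphere started near (3.6, 3.9) and ended near (3.2, 2.0).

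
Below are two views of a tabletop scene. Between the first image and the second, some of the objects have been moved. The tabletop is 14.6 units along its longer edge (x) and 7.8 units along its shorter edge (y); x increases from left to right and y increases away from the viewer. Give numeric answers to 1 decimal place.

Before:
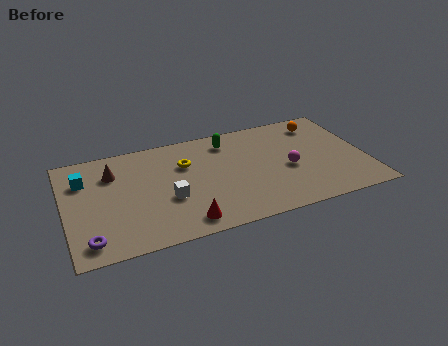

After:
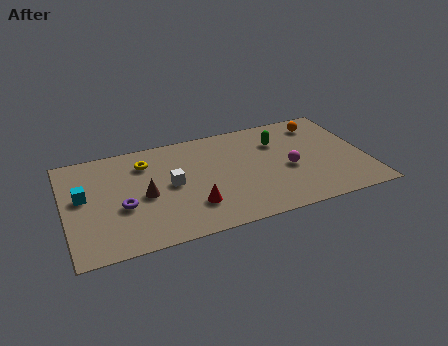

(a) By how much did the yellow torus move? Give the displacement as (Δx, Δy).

(-1.9, 0.7)

The yellow torus started near (5.9, 5.3) and ended near (4.0, 6.0).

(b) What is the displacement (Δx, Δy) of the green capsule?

(2.4, -0.8)

From the two frames, the green capsule sits at roughly (8.1, 6.4) before and (10.5, 5.6) after.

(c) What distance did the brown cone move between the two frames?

2.5

The brown cone moved from about (2.4, 5.7) to (3.8, 3.6), a distance of √(1.4² + 2.1²) ≈ 2.5.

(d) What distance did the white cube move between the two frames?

1.0

From (4.9, 3.0) to (5.1, 4.0), the white cube covered √(0.2² + 1.0²) ≈ 1.0 units.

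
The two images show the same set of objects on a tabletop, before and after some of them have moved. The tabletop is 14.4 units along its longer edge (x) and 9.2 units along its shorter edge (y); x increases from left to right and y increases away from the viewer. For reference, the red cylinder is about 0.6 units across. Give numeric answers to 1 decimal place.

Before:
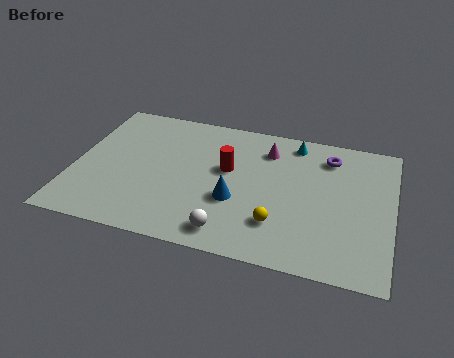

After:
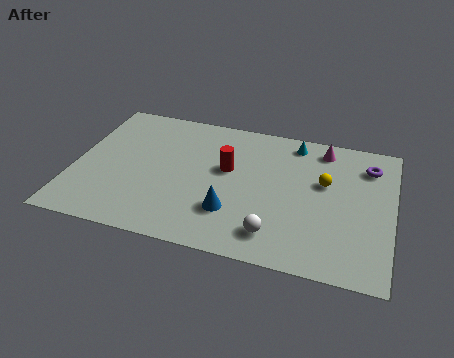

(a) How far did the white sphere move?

2.0

From (7.3, 1.3) to (9.3, 1.7), the white sphere covered √(2.0² + 0.4²) ≈ 2.0 units.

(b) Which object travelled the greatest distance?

the yellow sphere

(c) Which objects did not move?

the cyan cone and the red cylinder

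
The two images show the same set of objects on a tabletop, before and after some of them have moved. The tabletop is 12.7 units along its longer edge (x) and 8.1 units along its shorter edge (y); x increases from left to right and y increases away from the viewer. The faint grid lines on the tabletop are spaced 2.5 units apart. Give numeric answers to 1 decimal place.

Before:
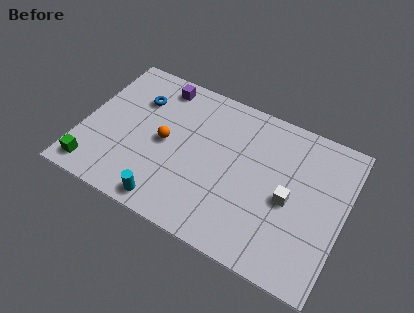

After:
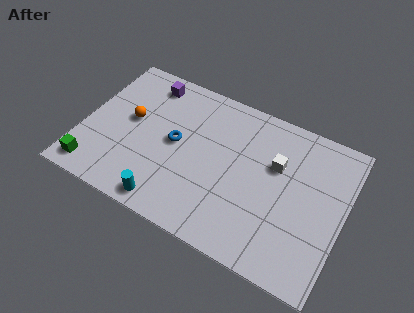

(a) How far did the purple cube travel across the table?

0.6

From (3.3, 7.0) to (2.7, 6.9), the purple cube covered √(0.6² + 0.1²) ≈ 0.6 units.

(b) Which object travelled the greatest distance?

the blue torus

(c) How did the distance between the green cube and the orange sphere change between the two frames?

-0.6

They were about 4.2 units apart before and 3.6 after — 0.6 units closer together.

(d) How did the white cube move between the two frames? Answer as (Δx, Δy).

(-0.8, 1.5)

The white cube was at about (10.1, 3.7) and moved to about (9.3, 5.2).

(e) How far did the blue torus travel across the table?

2.6

The blue torus was near (2.4, 5.8) before and (4.5, 4.2) after, so it travelled √(2.1² + 1.6²) ≈ 2.6 units.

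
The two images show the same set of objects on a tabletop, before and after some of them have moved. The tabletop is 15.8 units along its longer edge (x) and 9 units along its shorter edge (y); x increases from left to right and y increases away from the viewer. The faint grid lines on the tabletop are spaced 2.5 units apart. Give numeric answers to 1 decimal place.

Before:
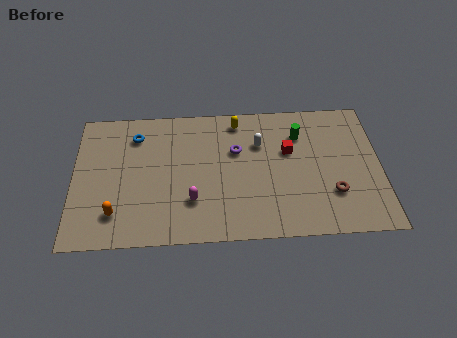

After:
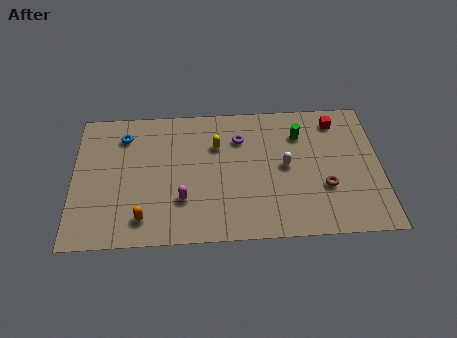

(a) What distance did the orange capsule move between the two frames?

1.5

The orange capsule was near (2.2, 2.0) before and (3.6, 1.6) after, so it travelled √(1.4² + 0.4²) ≈ 1.5 units.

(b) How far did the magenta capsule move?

0.5

The magenta capsule moved from about (6.1, 2.6) to (5.6, 2.7), a distance of √(0.5² + 0.1²) ≈ 0.5.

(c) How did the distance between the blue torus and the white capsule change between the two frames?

+2.2

They were about 6.5 units apart before and 8.7 after — 2.2 units further apart.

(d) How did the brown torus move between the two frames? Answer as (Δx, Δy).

(-0.4, 0.4)

The brown torus started near (13.3, 2.7) and ended near (12.9, 3.1).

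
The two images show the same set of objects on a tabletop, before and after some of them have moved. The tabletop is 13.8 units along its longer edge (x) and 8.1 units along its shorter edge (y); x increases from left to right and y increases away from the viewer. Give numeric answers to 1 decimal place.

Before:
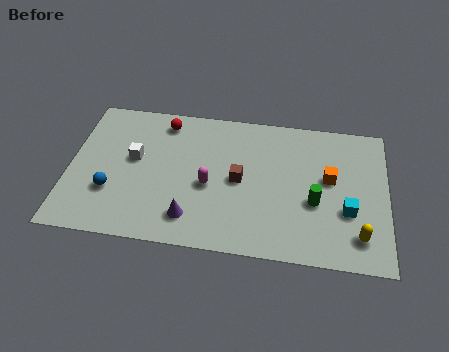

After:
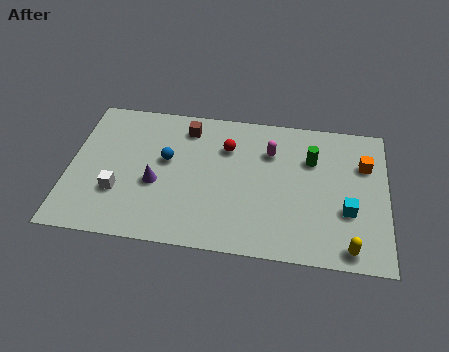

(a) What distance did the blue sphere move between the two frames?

3.1

The blue sphere was near (1.9, 2.6) before and (4.2, 4.7) after, so it travelled √(2.3² + 2.1²) ≈ 3.1 units.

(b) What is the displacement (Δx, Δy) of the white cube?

(-0.6, -2.0)

The white cube started near (2.8, 4.6) and ended near (2.2, 2.6).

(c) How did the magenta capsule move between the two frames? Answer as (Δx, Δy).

(2.6, 2.3)

From the two frames, the magenta capsule sits at roughly (6.1, 3.5) before and (8.7, 5.8) after.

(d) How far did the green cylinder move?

2.4

The green cylinder was near (10.7, 3.2) before and (10.5, 5.6) after, so it travelled √(0.2² + 2.4²) ≈ 2.4 units.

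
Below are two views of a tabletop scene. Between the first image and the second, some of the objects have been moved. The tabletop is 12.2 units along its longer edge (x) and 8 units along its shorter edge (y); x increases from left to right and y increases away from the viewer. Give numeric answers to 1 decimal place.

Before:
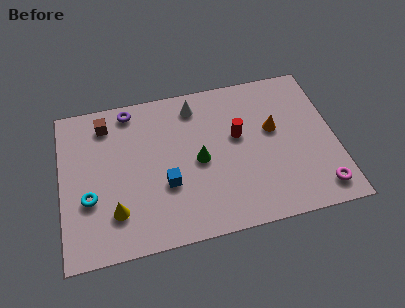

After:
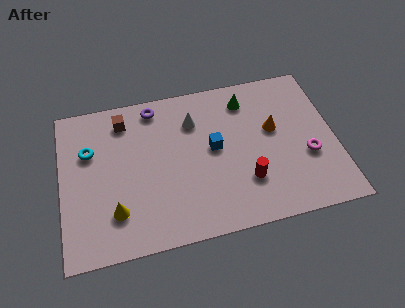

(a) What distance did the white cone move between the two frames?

0.8

The white cone was near (6.1, 6.7) before and (6.0, 5.9) after, so it travelled √(0.1² + 0.8²) ≈ 0.8 units.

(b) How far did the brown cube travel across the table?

0.8

From (2.1, 6.6) to (2.9, 6.6), the brown cube covered √(0.8² + 0.0²) ≈ 0.8 units.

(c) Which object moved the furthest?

the green cone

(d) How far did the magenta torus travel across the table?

1.8

The magenta torus moved from about (11.3, 1.2) to (10.9, 3.0), a distance of √(0.4² + 1.8²) ≈ 1.8.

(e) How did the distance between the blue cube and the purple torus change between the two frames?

-0.7

They were about 4.4 units apart before and 3.7 after — 0.7 units closer together.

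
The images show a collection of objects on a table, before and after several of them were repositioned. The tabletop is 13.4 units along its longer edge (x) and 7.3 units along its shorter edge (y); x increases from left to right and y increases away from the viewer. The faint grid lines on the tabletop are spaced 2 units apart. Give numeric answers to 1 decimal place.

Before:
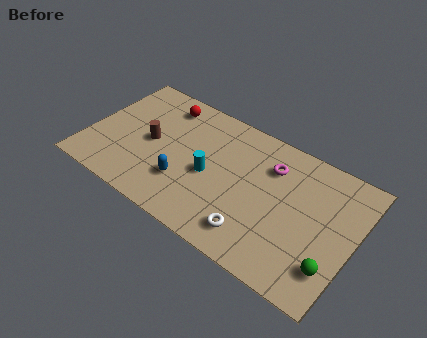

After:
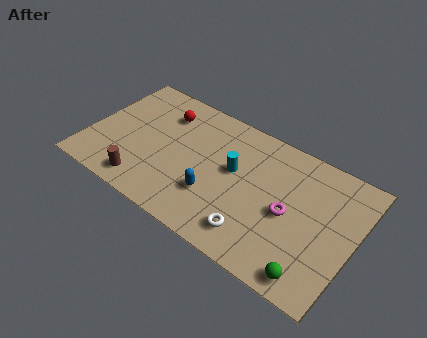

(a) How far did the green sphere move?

1.2

The green sphere moved from about (12.6, 1.8) to (11.8, 0.9), a distance of √(0.8² + 0.9²) ≈ 1.2.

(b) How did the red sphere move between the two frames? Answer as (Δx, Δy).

(0.1, -0.5)

From the two frames, the red sphere sits at roughly (3.3, 6.1) before and (3.4, 5.6) after.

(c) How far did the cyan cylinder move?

1.4

The cyan cylinder moved from about (6.2, 3.3) to (7.3, 4.2), a distance of √(1.1² + 0.9²) ≈ 1.4.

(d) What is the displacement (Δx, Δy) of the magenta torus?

(1.2, -2.0)

The magenta torus was at about (9.0, 5.4) and moved to about (10.2, 3.4).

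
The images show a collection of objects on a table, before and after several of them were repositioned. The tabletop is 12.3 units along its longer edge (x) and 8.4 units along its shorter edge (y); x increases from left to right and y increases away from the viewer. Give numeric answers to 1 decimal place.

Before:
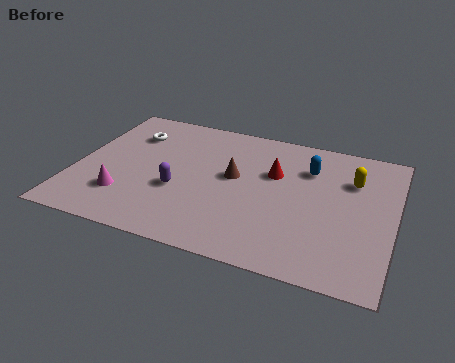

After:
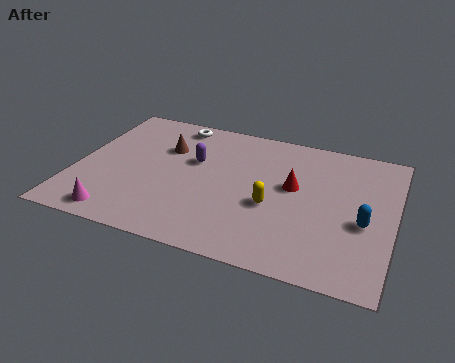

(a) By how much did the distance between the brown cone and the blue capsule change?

+5.1

They were about 3.1 units apart before and 8.2 after — 5.1 units further apart.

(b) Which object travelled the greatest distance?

the yellow capsule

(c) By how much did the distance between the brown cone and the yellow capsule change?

+0.3

They were about 4.7 units apart before and 5.0 after — 0.3 units further apart.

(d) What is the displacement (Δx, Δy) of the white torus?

(1.6, 1.2)

The white torus started near (1.9, 6.2) and ended near (3.5, 7.4).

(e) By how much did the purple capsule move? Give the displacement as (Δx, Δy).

(0.4, 2.0)

The purple capsule started near (4.1, 3.2) and ended near (4.5, 5.2).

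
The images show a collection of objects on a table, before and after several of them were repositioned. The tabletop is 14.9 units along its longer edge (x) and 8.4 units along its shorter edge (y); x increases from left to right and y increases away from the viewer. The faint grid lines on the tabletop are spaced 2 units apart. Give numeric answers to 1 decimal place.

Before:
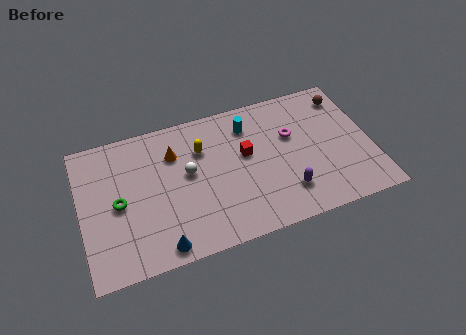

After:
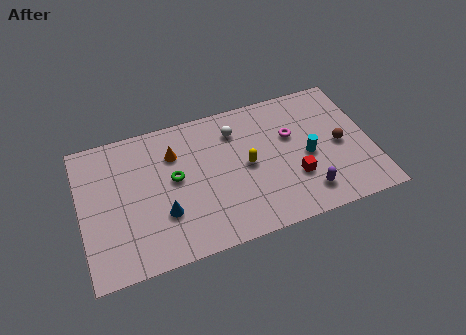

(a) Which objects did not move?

the magenta torus and the orange cone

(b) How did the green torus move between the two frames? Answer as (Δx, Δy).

(2.9, 0.6)

The green torus started near (1.9, 4.0) and ended near (4.8, 4.6).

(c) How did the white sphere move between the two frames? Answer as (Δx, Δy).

(2.6, 1.8)

From the two frames, the white sphere sits at roughly (5.5, 4.7) before and (8.1, 6.5) after.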